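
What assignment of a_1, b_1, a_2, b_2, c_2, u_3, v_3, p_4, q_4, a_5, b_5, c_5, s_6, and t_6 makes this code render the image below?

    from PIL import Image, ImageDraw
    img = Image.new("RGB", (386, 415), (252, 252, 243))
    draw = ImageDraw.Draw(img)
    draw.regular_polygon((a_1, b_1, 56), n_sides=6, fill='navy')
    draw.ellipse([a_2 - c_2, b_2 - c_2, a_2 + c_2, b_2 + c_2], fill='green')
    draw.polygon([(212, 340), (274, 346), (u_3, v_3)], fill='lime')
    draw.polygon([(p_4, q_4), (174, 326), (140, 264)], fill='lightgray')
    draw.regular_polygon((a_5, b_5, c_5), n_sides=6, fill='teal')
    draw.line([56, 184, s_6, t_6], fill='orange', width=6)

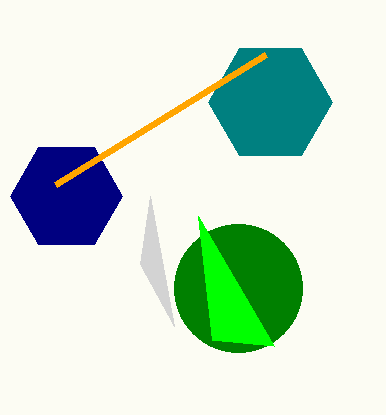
a_1 = 66; b_1 = 196; a_2 = 238; b_2 = 288; c_2 = 64; u_3 = 198; v_3 = 216; p_4 = 150; q_4 = 196; a_5 = 270; b_5 = 102; c_5 = 62; s_6 = 266; t_6 = 54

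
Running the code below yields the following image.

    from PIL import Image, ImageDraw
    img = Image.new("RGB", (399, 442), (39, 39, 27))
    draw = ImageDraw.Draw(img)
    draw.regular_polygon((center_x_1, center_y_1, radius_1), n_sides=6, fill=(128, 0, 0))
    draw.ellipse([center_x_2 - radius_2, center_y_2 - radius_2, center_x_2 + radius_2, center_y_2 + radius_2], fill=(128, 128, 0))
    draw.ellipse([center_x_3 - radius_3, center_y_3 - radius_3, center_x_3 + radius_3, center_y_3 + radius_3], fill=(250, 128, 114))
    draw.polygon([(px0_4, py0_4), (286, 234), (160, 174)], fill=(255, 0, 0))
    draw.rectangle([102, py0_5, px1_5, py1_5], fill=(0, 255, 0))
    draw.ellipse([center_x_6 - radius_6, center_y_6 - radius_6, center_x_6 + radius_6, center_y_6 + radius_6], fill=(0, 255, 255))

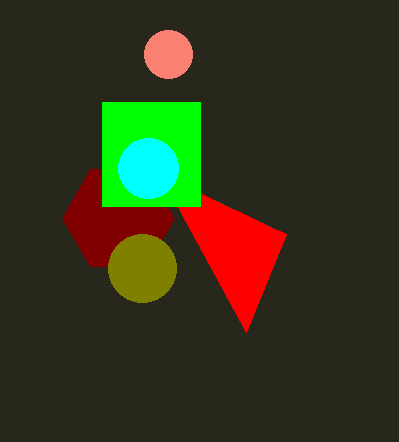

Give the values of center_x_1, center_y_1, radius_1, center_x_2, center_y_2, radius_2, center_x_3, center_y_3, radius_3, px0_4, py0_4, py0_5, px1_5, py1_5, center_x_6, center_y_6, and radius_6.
center_x_1 = 118, center_y_1 = 218, radius_1 = 56, center_x_2 = 142, center_y_2 = 268, radius_2 = 34, center_x_3 = 168, center_y_3 = 54, radius_3 = 24, px0_4 = 246, py0_4 = 332, py0_5 = 102, px1_5 = 200, py1_5 = 206, center_x_6 = 148, center_y_6 = 168, radius_6 = 30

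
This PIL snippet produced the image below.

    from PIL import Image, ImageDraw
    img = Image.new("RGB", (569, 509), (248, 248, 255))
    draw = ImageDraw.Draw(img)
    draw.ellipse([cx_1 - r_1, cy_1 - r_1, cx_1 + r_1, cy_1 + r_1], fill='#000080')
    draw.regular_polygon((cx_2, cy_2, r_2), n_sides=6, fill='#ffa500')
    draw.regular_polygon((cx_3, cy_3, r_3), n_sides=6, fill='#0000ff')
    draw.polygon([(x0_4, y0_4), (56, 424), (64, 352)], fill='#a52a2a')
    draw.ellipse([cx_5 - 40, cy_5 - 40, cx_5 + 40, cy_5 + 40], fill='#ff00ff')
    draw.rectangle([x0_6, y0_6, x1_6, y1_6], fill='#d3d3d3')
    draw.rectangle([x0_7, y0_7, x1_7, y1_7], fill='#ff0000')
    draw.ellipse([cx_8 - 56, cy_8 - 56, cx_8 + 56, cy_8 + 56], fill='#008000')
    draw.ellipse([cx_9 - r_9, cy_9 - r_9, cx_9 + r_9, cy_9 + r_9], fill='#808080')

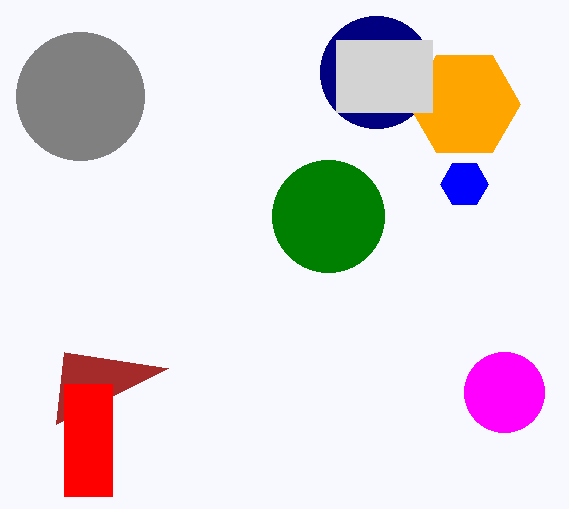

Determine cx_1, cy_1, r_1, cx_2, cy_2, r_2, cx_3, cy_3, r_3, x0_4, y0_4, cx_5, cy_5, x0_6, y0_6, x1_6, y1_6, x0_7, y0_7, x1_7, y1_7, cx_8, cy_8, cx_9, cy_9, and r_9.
cx_1 = 376
cy_1 = 72
r_1 = 56
cx_2 = 464
cy_2 = 104
r_2 = 56
cx_3 = 464
cy_3 = 184
r_3 = 24
x0_4 = 168
y0_4 = 368
cx_5 = 504
cy_5 = 392
x0_6 = 336
y0_6 = 40
x1_6 = 432
y1_6 = 112
x0_7 = 64
y0_7 = 384
x1_7 = 112
y1_7 = 496
cx_8 = 328
cy_8 = 216
cx_9 = 80
cy_9 = 96
r_9 = 64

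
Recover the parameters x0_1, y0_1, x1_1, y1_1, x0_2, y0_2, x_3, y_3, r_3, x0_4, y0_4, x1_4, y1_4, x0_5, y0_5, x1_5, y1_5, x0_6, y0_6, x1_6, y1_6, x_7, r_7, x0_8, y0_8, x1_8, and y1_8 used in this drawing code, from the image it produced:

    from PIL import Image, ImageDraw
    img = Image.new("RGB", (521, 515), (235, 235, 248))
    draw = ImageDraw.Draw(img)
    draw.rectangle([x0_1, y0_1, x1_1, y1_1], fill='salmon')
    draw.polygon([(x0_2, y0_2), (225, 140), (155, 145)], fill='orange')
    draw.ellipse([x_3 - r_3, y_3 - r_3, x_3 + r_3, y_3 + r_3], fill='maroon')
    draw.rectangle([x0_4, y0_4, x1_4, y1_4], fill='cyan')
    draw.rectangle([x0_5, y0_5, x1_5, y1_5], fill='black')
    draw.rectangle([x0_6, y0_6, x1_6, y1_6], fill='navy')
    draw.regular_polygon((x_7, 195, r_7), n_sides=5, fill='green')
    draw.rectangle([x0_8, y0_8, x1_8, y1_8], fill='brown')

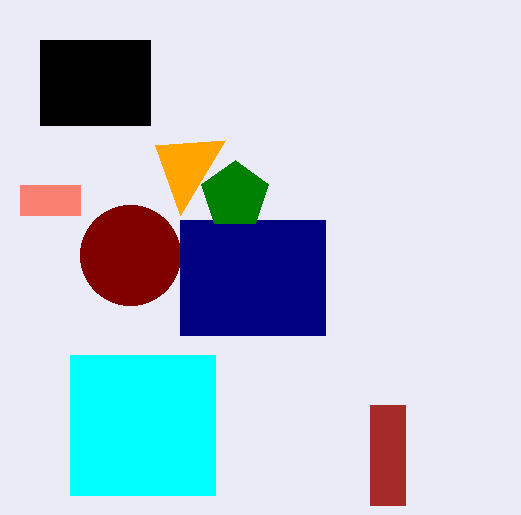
x0_1 = 20
y0_1 = 185
x1_1 = 80
y1_1 = 215
x0_2 = 180
y0_2 = 215
x_3 = 130
y_3 = 255
r_3 = 50
x0_4 = 70
y0_4 = 355
x1_4 = 215
y1_4 = 495
x0_5 = 40
y0_5 = 40
x1_5 = 150
y1_5 = 125
x0_6 = 180
y0_6 = 220
x1_6 = 325
y1_6 = 335
x_7 = 235
r_7 = 35
x0_8 = 370
y0_8 = 405
x1_8 = 405
y1_8 = 505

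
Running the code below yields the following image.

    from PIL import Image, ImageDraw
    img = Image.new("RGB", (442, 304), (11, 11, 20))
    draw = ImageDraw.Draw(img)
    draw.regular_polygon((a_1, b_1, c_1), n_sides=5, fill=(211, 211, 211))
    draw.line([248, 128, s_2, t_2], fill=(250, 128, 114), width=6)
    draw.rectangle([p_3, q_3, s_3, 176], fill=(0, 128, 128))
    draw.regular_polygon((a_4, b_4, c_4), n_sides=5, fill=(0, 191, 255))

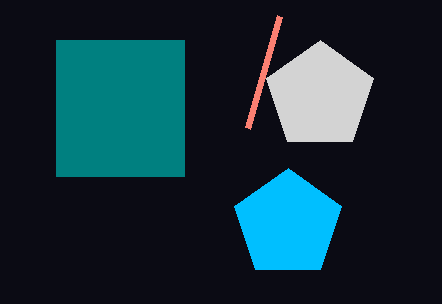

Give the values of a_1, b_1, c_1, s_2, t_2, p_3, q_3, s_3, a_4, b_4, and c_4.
a_1 = 320; b_1 = 96; c_1 = 56; s_2 = 280; t_2 = 16; p_3 = 56; q_3 = 40; s_3 = 184; a_4 = 288; b_4 = 224; c_4 = 56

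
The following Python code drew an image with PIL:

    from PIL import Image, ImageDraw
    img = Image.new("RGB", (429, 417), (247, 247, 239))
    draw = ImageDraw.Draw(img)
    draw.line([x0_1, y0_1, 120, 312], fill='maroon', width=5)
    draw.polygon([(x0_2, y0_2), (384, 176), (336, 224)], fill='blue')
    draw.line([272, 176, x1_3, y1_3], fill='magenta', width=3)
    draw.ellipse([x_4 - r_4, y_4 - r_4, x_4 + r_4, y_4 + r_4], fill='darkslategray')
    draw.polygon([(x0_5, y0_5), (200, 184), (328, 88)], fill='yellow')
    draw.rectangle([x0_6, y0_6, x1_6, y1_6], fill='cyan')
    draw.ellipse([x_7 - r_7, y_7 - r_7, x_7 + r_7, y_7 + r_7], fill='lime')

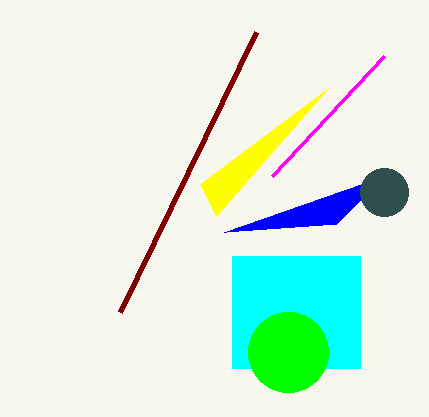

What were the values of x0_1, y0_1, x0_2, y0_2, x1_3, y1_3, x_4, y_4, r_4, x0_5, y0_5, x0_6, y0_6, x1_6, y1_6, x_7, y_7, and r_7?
x0_1 = 256
y0_1 = 32
x0_2 = 224
y0_2 = 232
x1_3 = 384
y1_3 = 56
x_4 = 384
y_4 = 192
r_4 = 24
x0_5 = 216
y0_5 = 216
x0_6 = 232
y0_6 = 256
x1_6 = 360
y1_6 = 368
x_7 = 288
y_7 = 352
r_7 = 40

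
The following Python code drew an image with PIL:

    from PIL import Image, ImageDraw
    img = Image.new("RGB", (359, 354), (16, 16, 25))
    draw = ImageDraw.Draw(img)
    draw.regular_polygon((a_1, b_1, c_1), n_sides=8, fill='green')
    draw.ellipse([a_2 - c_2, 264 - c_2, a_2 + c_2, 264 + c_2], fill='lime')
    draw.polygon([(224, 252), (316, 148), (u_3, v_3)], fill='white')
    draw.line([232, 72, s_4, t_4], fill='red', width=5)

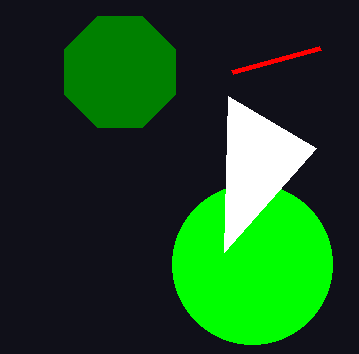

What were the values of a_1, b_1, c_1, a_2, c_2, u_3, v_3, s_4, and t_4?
a_1 = 120; b_1 = 72; c_1 = 60; a_2 = 252; c_2 = 80; u_3 = 228; v_3 = 96; s_4 = 320; t_4 = 48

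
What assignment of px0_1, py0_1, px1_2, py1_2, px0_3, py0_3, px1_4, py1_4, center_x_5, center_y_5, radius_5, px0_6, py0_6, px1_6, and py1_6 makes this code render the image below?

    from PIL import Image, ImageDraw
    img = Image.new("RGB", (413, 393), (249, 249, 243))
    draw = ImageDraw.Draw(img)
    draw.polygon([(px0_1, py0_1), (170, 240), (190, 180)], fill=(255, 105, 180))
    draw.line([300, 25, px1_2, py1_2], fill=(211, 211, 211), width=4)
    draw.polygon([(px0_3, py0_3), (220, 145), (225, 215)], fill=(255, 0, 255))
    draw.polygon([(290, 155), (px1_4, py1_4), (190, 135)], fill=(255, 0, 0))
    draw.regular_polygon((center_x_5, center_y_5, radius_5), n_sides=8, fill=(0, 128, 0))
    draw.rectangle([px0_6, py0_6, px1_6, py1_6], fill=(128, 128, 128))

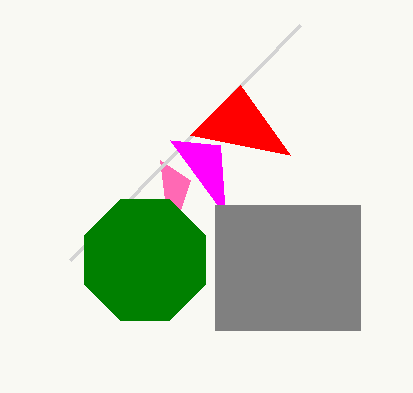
px0_1 = 160, py0_1 = 160, px1_2 = 70, py1_2 = 260, px0_3 = 170, py0_3 = 140, px1_4 = 240, py1_4 = 85, center_x_5 = 145, center_y_5 = 260, radius_5 = 65, px0_6 = 215, py0_6 = 205, px1_6 = 360, py1_6 = 330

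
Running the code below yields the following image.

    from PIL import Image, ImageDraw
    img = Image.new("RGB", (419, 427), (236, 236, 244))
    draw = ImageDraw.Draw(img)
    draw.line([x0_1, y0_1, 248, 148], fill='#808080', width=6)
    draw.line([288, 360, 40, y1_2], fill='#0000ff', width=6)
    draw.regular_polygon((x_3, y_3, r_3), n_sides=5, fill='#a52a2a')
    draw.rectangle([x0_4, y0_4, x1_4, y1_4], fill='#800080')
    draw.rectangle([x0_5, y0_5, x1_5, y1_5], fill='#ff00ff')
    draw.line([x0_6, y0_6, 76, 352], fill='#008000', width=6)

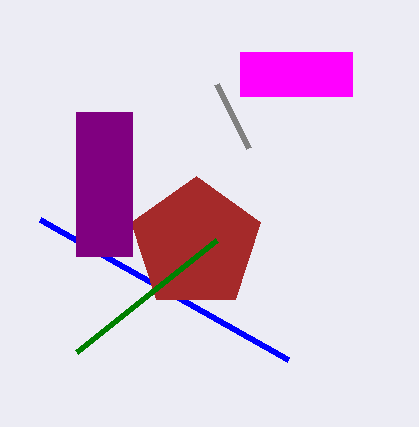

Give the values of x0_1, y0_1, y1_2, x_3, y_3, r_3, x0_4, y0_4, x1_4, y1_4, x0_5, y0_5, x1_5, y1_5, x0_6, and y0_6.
x0_1 = 216; y0_1 = 84; y1_2 = 220; x_3 = 196; y_3 = 244; r_3 = 68; x0_4 = 76; y0_4 = 112; x1_4 = 132; y1_4 = 256; x0_5 = 240; y0_5 = 52; x1_5 = 352; y1_5 = 96; x0_6 = 216; y0_6 = 240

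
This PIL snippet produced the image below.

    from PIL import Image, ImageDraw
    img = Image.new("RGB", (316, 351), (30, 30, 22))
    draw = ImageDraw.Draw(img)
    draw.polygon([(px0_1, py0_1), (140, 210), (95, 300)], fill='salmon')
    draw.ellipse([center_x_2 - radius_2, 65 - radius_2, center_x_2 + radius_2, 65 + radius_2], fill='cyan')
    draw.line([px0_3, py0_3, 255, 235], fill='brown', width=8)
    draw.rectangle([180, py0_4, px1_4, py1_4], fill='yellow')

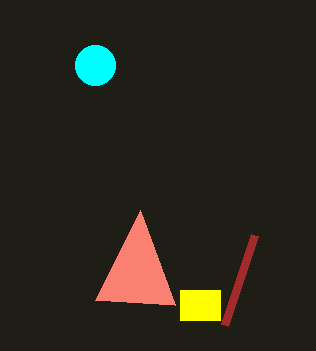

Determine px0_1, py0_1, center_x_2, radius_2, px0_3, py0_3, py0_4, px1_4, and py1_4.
px0_1 = 175
py0_1 = 305
center_x_2 = 95
radius_2 = 20
px0_3 = 225
py0_3 = 325
py0_4 = 290
px1_4 = 220
py1_4 = 320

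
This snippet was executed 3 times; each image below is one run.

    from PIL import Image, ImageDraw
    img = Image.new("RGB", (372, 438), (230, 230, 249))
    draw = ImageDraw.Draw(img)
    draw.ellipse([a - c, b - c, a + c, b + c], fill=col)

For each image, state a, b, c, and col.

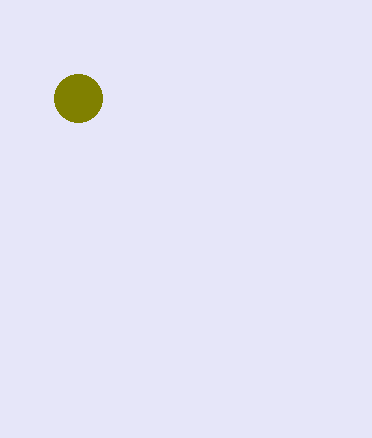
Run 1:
a = 78
b = 98
c = 24
col = 'olive'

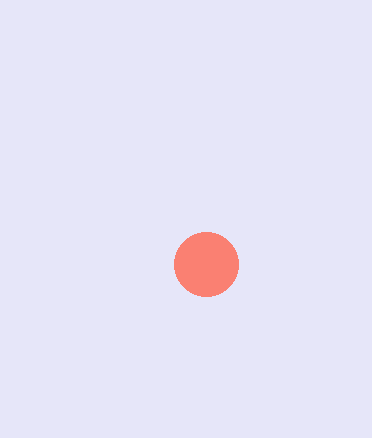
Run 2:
a = 206, b = 264, c = 32, col = 'salmon'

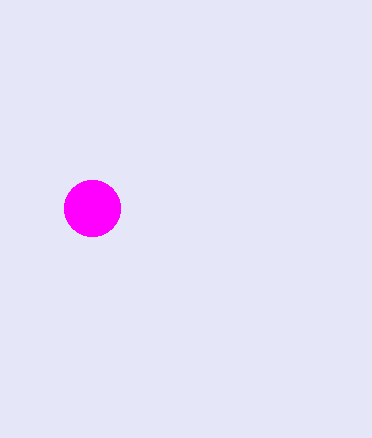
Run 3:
a = 92, b = 208, c = 28, col = 'magenta'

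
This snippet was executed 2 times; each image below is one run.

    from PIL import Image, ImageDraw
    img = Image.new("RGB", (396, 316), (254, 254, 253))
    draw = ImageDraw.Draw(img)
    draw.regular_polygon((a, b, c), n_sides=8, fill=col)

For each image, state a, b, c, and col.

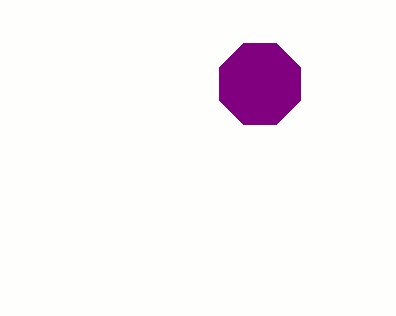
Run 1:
a = 260
b = 84
c = 44
col = 'purple'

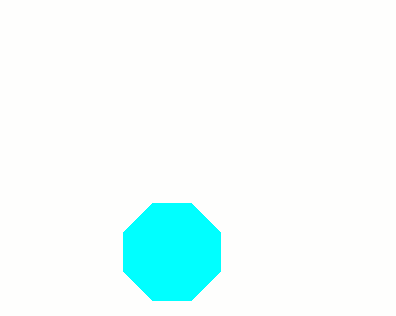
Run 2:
a = 172, b = 252, c = 52, col = 'cyan'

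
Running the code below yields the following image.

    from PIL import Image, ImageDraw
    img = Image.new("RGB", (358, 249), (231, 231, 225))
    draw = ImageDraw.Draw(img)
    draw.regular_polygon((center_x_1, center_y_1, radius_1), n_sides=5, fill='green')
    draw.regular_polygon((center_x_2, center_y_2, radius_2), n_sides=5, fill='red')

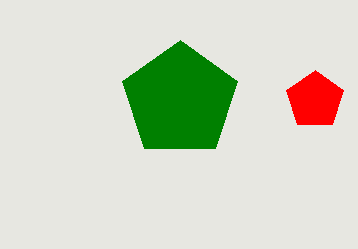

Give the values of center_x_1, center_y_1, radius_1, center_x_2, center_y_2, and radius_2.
center_x_1 = 180
center_y_1 = 100
radius_1 = 60
center_x_2 = 315
center_y_2 = 100
radius_2 = 30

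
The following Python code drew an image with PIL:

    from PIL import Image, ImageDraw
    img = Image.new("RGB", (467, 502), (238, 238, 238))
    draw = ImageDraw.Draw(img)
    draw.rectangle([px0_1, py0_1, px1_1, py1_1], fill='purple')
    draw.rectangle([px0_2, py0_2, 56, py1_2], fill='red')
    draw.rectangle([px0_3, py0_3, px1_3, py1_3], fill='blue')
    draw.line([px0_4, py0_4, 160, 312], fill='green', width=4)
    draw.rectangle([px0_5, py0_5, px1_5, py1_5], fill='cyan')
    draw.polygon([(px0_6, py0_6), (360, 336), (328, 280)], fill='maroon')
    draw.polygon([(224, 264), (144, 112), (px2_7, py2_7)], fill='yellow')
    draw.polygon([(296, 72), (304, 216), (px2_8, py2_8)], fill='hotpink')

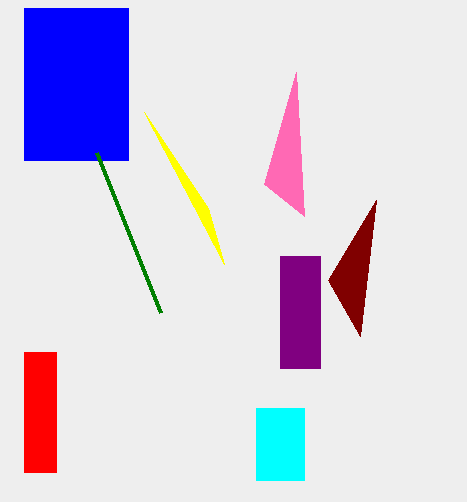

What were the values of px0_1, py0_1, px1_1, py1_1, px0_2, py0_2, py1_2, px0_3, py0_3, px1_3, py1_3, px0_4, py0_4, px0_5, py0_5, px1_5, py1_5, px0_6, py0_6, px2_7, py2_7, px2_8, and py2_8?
px0_1 = 280
py0_1 = 256
px1_1 = 320
py1_1 = 368
px0_2 = 24
py0_2 = 352
py1_2 = 472
px0_3 = 24
py0_3 = 8
px1_3 = 128
py1_3 = 160
px0_4 = 96
py0_4 = 152
px0_5 = 256
py0_5 = 408
px1_5 = 304
py1_5 = 480
px0_6 = 376
py0_6 = 200
px2_7 = 208
py2_7 = 208
px2_8 = 264
py2_8 = 184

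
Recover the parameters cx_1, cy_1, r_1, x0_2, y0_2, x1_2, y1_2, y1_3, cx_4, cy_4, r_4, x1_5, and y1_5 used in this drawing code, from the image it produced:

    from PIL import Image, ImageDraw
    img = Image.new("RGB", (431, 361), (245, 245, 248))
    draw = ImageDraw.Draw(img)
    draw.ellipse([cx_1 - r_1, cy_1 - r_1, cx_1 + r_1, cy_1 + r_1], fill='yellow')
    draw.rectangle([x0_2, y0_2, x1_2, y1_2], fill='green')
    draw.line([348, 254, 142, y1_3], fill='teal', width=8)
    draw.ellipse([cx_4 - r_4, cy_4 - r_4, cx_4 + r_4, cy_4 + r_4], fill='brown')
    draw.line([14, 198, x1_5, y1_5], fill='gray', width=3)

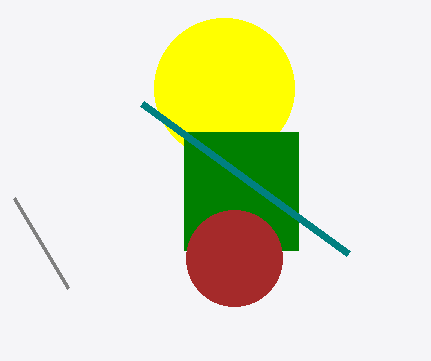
cx_1 = 224
cy_1 = 88
r_1 = 70
x0_2 = 184
y0_2 = 132
x1_2 = 298
y1_2 = 250
y1_3 = 104
cx_4 = 234
cy_4 = 258
r_4 = 48
x1_5 = 68
y1_5 = 288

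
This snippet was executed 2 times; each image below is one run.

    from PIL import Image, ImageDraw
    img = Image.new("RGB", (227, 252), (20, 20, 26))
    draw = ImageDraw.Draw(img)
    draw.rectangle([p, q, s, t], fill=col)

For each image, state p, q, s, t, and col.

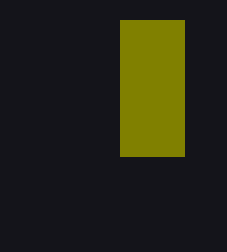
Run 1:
p = 120
q = 20
s = 184
t = 156
col = 'olive'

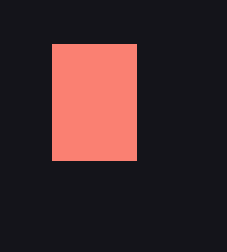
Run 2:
p = 52
q = 44
s = 136
t = 160
col = 'salmon'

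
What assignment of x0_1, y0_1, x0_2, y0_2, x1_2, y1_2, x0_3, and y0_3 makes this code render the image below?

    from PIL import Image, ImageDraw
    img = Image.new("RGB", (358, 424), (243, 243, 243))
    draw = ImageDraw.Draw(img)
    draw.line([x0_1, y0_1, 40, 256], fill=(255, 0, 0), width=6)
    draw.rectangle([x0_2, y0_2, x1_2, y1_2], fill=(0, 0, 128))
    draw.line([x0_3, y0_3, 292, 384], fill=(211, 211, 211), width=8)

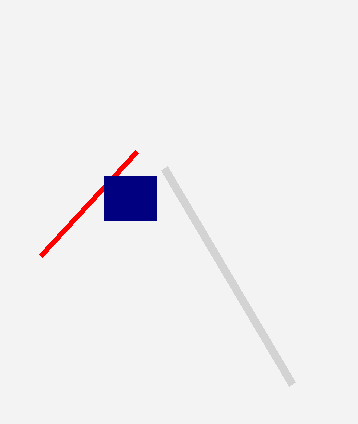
x0_1 = 136; y0_1 = 152; x0_2 = 104; y0_2 = 176; x1_2 = 156; y1_2 = 220; x0_3 = 164; y0_3 = 168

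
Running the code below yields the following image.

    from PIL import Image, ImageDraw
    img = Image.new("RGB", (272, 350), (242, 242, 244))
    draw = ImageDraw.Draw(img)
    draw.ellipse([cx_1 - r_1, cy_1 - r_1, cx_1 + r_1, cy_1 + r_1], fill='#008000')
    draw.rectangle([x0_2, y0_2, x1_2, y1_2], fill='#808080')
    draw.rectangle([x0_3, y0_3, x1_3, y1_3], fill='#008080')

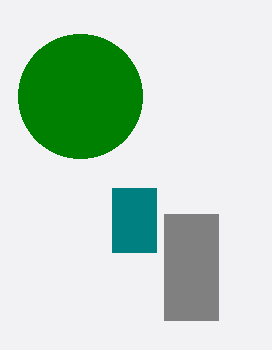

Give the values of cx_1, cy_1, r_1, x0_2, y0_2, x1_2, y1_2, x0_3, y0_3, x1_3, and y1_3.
cx_1 = 80
cy_1 = 96
r_1 = 62
x0_2 = 164
y0_2 = 214
x1_2 = 218
y1_2 = 320
x0_3 = 112
y0_3 = 188
x1_3 = 156
y1_3 = 252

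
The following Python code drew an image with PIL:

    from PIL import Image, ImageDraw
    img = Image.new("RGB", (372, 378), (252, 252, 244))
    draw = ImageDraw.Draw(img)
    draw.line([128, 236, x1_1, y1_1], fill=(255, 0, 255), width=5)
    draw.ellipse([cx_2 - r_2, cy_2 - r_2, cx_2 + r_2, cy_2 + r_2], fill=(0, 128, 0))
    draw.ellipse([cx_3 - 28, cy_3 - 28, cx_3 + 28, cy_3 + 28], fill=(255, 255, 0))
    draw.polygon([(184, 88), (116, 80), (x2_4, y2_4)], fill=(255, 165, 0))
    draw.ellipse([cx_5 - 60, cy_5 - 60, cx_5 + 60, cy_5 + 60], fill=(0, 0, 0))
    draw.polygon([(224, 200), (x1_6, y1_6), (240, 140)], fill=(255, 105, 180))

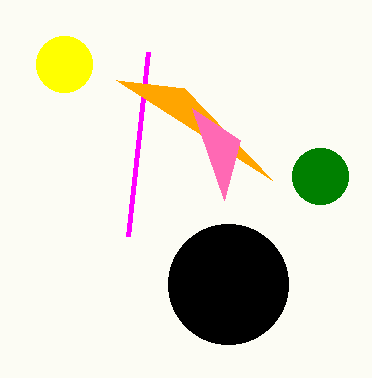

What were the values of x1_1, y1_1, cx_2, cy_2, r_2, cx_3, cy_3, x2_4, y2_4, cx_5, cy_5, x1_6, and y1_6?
x1_1 = 148, y1_1 = 52, cx_2 = 320, cy_2 = 176, r_2 = 28, cx_3 = 64, cy_3 = 64, x2_4 = 272, y2_4 = 180, cx_5 = 228, cy_5 = 284, x1_6 = 192, y1_6 = 108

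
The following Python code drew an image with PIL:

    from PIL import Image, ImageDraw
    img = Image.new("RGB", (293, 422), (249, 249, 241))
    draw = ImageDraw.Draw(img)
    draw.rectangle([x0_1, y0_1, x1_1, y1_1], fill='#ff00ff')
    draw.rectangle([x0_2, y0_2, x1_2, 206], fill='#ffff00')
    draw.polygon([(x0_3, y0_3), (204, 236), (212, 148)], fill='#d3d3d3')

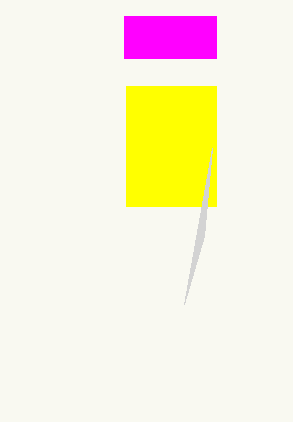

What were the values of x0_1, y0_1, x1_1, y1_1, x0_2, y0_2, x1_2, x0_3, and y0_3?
x0_1 = 124, y0_1 = 16, x1_1 = 216, y1_1 = 58, x0_2 = 126, y0_2 = 86, x1_2 = 216, x0_3 = 184, y0_3 = 304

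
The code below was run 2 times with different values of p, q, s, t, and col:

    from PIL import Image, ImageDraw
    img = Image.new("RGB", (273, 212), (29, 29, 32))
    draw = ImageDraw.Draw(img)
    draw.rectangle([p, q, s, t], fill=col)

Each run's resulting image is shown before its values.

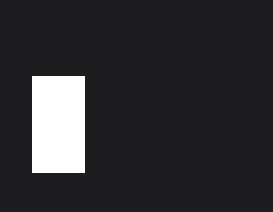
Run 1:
p = 32
q = 76
s = 84
t = 172
col = 'white'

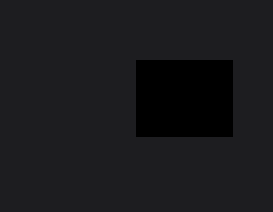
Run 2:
p = 136
q = 60
s = 232
t = 136
col = 'black'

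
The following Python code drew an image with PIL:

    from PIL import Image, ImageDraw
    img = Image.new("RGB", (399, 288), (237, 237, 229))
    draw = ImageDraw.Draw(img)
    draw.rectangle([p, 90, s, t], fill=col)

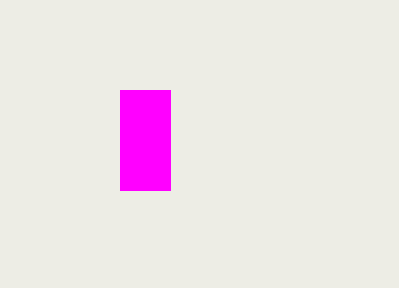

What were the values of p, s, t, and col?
p = 120
s = 170
t = 190
col = 'magenta'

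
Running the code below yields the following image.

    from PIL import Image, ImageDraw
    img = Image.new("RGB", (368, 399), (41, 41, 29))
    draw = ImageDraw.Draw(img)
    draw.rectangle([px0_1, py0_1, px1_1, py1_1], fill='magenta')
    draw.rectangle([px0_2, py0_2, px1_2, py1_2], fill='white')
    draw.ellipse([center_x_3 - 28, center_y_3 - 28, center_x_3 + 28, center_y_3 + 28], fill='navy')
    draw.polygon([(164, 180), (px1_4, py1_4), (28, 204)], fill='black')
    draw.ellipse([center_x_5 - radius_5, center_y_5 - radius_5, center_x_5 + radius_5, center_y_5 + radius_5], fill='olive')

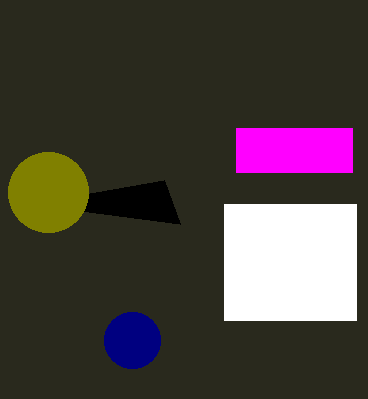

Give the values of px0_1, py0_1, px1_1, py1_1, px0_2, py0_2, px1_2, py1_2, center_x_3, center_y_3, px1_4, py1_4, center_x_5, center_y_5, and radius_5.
px0_1 = 236
py0_1 = 128
px1_1 = 352
py1_1 = 172
px0_2 = 224
py0_2 = 204
px1_2 = 356
py1_2 = 320
center_x_3 = 132
center_y_3 = 340
px1_4 = 180
py1_4 = 224
center_x_5 = 48
center_y_5 = 192
radius_5 = 40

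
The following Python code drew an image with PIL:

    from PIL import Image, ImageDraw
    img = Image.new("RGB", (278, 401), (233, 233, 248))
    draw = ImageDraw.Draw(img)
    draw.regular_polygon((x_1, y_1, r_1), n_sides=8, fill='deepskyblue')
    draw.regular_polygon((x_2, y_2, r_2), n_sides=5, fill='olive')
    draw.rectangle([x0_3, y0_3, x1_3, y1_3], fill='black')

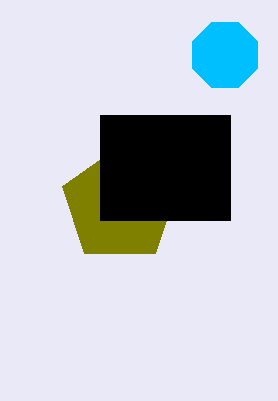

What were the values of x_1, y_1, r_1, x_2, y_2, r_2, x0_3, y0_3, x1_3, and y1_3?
x_1 = 225, y_1 = 55, r_1 = 35, x_2 = 120, y_2 = 205, r_2 = 60, x0_3 = 100, y0_3 = 115, x1_3 = 230, y1_3 = 220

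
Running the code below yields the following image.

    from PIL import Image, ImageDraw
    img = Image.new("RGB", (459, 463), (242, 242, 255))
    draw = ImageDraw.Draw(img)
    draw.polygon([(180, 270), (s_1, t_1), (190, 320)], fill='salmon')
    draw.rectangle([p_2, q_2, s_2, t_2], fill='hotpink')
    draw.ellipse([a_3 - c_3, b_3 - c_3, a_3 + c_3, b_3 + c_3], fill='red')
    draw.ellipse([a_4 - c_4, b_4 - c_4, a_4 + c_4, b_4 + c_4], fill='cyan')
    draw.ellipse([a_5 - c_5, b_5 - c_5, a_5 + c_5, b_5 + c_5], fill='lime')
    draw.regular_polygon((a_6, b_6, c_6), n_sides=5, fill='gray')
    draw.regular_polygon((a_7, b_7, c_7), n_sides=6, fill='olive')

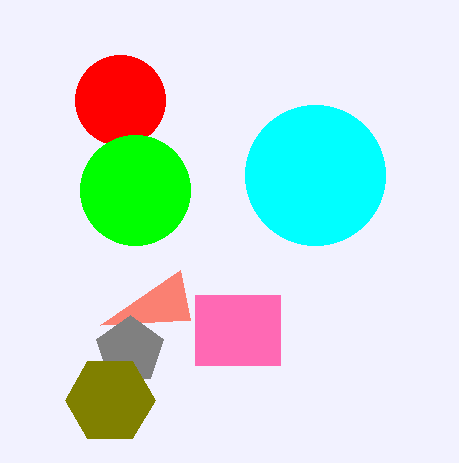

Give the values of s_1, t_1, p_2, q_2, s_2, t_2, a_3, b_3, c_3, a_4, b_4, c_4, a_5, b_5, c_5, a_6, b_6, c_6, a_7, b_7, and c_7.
s_1 = 100; t_1 = 325; p_2 = 195; q_2 = 295; s_2 = 280; t_2 = 365; a_3 = 120; b_3 = 100; c_3 = 45; a_4 = 315; b_4 = 175; c_4 = 70; a_5 = 135; b_5 = 190; c_5 = 55; a_6 = 130; b_6 = 350; c_6 = 35; a_7 = 110; b_7 = 400; c_7 = 45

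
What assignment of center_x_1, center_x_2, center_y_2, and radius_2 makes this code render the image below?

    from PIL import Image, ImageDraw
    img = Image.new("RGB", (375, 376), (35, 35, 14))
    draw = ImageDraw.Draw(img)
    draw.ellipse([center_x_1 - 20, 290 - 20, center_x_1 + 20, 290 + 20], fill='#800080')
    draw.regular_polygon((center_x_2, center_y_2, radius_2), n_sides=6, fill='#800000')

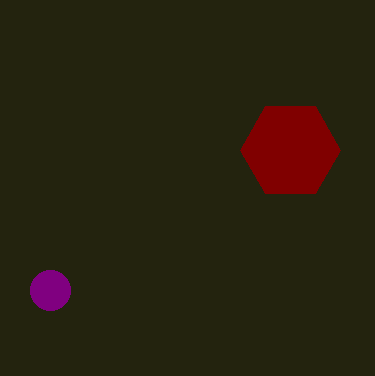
center_x_1 = 50; center_x_2 = 290; center_y_2 = 150; radius_2 = 50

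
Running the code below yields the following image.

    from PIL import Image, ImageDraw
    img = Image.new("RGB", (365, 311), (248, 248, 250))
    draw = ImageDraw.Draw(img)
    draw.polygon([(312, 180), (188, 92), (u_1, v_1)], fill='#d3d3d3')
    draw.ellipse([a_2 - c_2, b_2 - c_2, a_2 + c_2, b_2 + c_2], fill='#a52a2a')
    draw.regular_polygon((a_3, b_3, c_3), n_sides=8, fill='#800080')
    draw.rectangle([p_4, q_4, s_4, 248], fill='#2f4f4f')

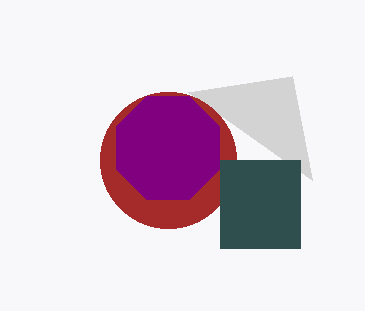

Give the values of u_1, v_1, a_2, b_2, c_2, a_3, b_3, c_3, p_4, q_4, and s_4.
u_1 = 292; v_1 = 76; a_2 = 168; b_2 = 160; c_2 = 68; a_3 = 168; b_3 = 148; c_3 = 56; p_4 = 220; q_4 = 160; s_4 = 300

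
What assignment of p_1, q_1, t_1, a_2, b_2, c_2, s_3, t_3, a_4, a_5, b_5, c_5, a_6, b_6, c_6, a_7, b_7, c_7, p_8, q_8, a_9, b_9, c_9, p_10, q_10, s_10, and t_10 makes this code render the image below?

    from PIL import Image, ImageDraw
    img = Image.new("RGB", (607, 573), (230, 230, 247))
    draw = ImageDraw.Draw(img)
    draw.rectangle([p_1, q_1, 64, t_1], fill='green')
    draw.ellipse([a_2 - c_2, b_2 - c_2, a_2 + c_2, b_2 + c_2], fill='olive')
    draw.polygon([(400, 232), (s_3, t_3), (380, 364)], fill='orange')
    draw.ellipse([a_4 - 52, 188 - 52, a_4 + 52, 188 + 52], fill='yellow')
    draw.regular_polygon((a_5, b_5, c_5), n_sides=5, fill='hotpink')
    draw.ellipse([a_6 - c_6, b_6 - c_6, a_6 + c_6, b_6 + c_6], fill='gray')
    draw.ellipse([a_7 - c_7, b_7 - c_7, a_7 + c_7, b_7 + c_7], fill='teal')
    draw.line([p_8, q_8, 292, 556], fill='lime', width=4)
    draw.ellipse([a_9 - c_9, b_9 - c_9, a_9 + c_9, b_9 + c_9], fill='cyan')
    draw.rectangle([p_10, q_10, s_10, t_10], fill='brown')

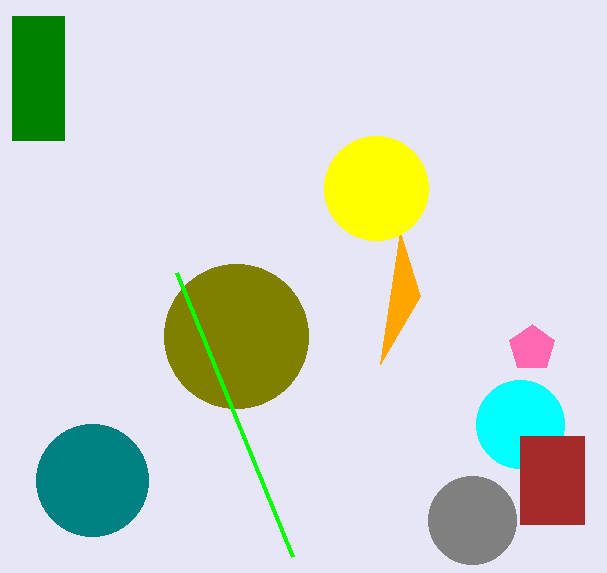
p_1 = 12; q_1 = 16; t_1 = 140; a_2 = 236; b_2 = 336; c_2 = 72; s_3 = 420; t_3 = 296; a_4 = 376; a_5 = 532; b_5 = 348; c_5 = 24; a_6 = 472; b_6 = 520; c_6 = 44; a_7 = 92; b_7 = 480; c_7 = 56; p_8 = 176; q_8 = 272; a_9 = 520; b_9 = 424; c_9 = 44; p_10 = 520; q_10 = 436; s_10 = 584; t_10 = 524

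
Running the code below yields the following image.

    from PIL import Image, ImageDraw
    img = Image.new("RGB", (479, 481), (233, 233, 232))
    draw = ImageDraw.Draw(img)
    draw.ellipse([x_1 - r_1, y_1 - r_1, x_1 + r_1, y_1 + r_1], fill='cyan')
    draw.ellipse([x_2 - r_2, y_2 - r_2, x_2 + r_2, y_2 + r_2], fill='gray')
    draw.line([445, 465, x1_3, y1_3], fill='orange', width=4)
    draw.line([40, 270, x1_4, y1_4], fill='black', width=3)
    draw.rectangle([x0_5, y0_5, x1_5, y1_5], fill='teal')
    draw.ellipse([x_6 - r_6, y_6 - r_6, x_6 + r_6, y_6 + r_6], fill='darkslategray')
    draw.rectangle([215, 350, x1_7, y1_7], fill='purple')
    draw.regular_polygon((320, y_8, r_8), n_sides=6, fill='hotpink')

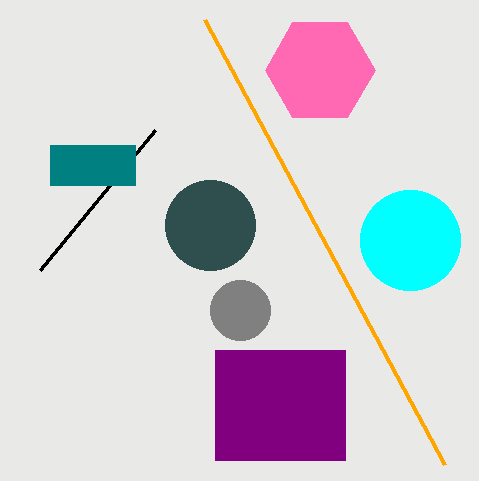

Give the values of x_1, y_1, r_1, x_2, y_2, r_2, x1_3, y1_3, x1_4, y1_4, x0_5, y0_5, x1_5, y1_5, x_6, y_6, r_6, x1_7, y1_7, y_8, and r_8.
x_1 = 410; y_1 = 240; r_1 = 50; x_2 = 240; y_2 = 310; r_2 = 30; x1_3 = 205; y1_3 = 20; x1_4 = 155; y1_4 = 130; x0_5 = 50; y0_5 = 145; x1_5 = 135; y1_5 = 185; x_6 = 210; y_6 = 225; r_6 = 45; x1_7 = 345; y1_7 = 460; y_8 = 70; r_8 = 55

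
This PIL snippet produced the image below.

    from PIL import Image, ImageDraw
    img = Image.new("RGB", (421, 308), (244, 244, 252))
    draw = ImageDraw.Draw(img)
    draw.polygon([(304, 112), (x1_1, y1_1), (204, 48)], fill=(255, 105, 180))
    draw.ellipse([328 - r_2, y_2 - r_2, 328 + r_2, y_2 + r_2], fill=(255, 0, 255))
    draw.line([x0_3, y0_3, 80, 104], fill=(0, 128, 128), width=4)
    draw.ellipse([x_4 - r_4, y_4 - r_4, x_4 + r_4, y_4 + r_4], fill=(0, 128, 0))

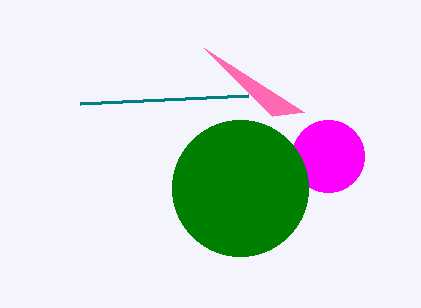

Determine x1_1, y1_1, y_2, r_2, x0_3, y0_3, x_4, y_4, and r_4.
x1_1 = 272; y1_1 = 116; y_2 = 156; r_2 = 36; x0_3 = 248; y0_3 = 96; x_4 = 240; y_4 = 188; r_4 = 68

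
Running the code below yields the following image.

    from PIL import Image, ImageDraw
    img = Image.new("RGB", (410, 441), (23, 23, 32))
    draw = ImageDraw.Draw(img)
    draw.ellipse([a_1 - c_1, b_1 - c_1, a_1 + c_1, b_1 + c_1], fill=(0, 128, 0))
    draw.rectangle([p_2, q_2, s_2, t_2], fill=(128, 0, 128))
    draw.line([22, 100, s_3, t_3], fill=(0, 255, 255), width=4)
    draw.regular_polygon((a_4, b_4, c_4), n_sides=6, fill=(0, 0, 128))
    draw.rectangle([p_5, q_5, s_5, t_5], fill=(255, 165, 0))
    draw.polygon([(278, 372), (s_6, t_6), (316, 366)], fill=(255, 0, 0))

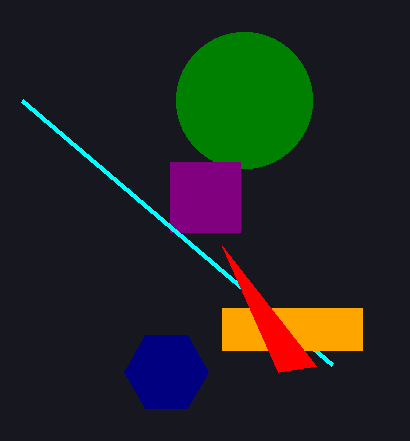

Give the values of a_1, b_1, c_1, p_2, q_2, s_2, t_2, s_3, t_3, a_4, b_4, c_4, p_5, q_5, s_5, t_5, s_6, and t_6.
a_1 = 244
b_1 = 100
c_1 = 68
p_2 = 170
q_2 = 162
s_2 = 240
t_2 = 232
s_3 = 332
t_3 = 364
a_4 = 166
b_4 = 372
c_4 = 42
p_5 = 222
q_5 = 308
s_5 = 362
t_5 = 350
s_6 = 222
t_6 = 246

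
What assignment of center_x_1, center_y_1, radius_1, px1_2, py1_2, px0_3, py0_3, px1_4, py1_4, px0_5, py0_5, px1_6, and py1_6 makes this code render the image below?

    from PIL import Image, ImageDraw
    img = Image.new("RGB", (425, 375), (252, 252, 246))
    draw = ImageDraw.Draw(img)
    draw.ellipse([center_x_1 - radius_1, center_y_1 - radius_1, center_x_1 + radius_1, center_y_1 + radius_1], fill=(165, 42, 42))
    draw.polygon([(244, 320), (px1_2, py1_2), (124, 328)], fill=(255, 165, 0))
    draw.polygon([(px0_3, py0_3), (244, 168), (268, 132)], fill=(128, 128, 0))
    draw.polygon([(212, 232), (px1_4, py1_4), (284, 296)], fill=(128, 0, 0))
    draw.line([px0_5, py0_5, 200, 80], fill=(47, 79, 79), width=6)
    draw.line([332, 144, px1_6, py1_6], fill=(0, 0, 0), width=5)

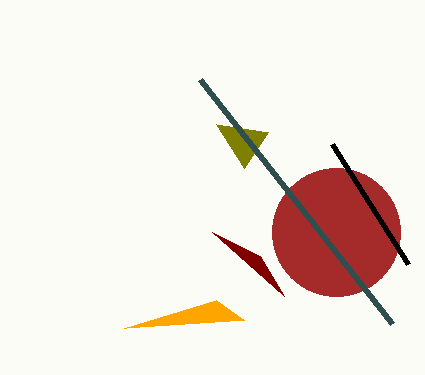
center_x_1 = 336; center_y_1 = 232; radius_1 = 64; px1_2 = 216; py1_2 = 300; px0_3 = 216; py0_3 = 124; px1_4 = 260; py1_4 = 256; px0_5 = 392; py0_5 = 324; px1_6 = 408; py1_6 = 264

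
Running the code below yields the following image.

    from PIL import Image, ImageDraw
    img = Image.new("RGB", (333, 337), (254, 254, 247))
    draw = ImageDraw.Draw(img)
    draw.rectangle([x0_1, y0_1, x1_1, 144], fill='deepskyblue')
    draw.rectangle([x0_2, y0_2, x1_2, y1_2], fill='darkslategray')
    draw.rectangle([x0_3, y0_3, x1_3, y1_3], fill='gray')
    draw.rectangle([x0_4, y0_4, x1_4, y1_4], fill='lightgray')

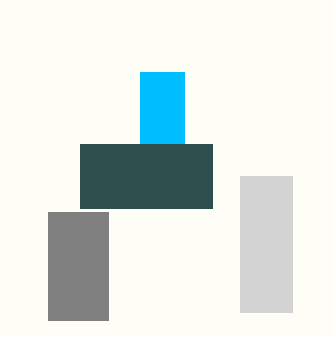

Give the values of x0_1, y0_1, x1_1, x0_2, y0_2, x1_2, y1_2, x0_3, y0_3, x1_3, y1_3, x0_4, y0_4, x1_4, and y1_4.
x0_1 = 140, y0_1 = 72, x1_1 = 184, x0_2 = 80, y0_2 = 144, x1_2 = 212, y1_2 = 208, x0_3 = 48, y0_3 = 212, x1_3 = 108, y1_3 = 320, x0_4 = 240, y0_4 = 176, x1_4 = 292, y1_4 = 312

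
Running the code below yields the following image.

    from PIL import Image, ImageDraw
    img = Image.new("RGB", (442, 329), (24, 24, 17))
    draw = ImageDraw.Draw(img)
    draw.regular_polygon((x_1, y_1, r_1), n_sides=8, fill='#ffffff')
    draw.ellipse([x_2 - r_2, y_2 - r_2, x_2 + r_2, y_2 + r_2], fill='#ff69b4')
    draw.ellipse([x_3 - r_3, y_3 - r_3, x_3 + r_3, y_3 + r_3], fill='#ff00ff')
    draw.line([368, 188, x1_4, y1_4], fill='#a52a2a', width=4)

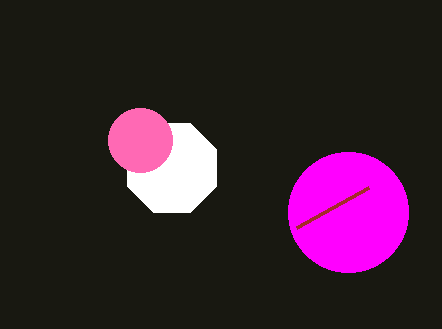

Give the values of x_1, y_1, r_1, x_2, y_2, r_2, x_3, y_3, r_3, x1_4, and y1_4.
x_1 = 172
y_1 = 168
r_1 = 48
x_2 = 140
y_2 = 140
r_2 = 32
x_3 = 348
y_3 = 212
r_3 = 60
x1_4 = 296
y1_4 = 228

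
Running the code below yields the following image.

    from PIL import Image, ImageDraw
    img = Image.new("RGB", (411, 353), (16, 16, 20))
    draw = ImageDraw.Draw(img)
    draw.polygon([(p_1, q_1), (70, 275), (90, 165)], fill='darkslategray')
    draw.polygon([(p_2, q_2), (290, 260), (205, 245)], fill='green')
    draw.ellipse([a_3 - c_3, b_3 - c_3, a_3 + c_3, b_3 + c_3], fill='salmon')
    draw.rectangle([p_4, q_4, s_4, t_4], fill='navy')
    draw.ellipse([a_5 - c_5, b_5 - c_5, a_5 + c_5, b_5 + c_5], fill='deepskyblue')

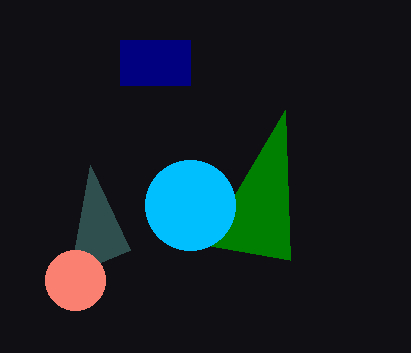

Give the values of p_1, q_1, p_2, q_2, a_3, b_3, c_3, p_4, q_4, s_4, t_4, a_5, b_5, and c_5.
p_1 = 130
q_1 = 250
p_2 = 285
q_2 = 110
a_3 = 75
b_3 = 280
c_3 = 30
p_4 = 120
q_4 = 40
s_4 = 190
t_4 = 85
a_5 = 190
b_5 = 205
c_5 = 45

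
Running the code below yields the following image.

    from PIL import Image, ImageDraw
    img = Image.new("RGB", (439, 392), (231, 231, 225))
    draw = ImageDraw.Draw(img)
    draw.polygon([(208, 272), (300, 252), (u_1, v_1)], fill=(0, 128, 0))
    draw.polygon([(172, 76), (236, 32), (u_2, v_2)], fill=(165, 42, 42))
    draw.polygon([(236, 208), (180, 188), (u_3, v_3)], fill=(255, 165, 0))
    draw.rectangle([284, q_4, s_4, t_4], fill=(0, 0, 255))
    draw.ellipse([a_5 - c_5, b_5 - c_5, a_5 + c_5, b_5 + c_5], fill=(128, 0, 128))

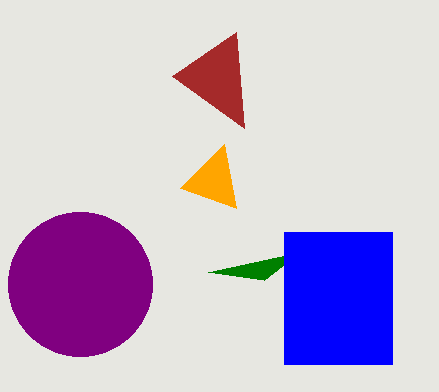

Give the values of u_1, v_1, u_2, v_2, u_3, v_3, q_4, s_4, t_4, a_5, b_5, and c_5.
u_1 = 264
v_1 = 280
u_2 = 244
v_2 = 128
u_3 = 224
v_3 = 144
q_4 = 232
s_4 = 392
t_4 = 364
a_5 = 80
b_5 = 284
c_5 = 72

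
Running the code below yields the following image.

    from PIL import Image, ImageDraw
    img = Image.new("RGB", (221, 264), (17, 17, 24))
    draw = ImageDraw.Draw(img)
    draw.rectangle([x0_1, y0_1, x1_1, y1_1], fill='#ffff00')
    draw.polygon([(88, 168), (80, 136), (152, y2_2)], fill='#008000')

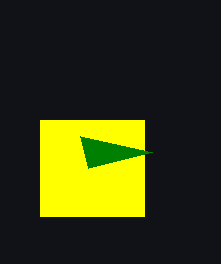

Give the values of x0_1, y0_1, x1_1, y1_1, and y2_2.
x0_1 = 40, y0_1 = 120, x1_1 = 144, y1_1 = 216, y2_2 = 152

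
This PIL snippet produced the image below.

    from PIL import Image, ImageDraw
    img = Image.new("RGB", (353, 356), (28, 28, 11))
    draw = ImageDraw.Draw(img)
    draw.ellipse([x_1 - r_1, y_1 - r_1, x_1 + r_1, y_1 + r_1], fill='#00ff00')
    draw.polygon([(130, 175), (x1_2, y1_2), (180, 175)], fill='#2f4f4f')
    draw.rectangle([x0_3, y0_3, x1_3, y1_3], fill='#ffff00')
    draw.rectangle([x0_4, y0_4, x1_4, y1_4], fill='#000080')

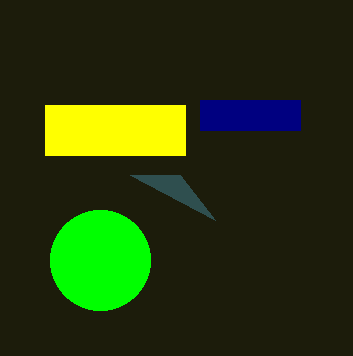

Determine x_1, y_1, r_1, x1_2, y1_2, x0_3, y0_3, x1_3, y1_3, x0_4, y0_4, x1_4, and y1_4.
x_1 = 100, y_1 = 260, r_1 = 50, x1_2 = 215, y1_2 = 220, x0_3 = 45, y0_3 = 105, x1_3 = 185, y1_3 = 155, x0_4 = 200, y0_4 = 100, x1_4 = 300, y1_4 = 130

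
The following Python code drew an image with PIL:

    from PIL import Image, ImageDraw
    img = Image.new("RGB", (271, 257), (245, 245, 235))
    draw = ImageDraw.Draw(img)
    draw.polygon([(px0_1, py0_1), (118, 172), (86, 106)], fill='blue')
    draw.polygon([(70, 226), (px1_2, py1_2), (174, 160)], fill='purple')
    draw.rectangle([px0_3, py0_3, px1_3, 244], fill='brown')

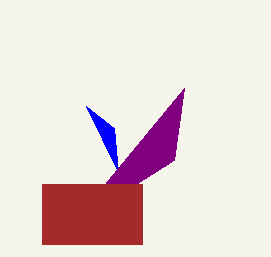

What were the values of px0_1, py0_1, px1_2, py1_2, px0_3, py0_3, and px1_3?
px0_1 = 114
py0_1 = 128
px1_2 = 184
py1_2 = 88
px0_3 = 42
py0_3 = 184
px1_3 = 142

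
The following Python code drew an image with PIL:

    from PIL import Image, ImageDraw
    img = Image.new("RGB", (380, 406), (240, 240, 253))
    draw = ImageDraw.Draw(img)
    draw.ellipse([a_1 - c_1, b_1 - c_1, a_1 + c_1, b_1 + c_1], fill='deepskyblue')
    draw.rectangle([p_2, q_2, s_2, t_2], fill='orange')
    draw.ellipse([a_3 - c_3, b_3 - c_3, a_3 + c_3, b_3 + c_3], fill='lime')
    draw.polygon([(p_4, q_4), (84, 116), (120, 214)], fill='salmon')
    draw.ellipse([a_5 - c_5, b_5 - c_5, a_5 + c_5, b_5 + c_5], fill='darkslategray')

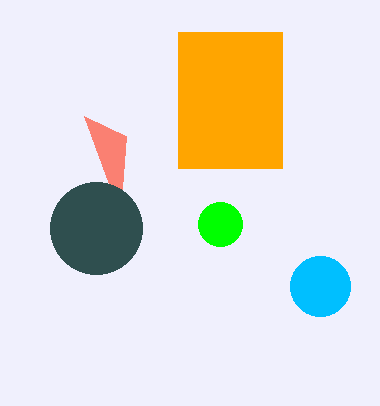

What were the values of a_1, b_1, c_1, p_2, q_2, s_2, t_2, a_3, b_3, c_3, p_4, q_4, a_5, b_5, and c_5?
a_1 = 320; b_1 = 286; c_1 = 30; p_2 = 178; q_2 = 32; s_2 = 282; t_2 = 168; a_3 = 220; b_3 = 224; c_3 = 22; p_4 = 126; q_4 = 136; a_5 = 96; b_5 = 228; c_5 = 46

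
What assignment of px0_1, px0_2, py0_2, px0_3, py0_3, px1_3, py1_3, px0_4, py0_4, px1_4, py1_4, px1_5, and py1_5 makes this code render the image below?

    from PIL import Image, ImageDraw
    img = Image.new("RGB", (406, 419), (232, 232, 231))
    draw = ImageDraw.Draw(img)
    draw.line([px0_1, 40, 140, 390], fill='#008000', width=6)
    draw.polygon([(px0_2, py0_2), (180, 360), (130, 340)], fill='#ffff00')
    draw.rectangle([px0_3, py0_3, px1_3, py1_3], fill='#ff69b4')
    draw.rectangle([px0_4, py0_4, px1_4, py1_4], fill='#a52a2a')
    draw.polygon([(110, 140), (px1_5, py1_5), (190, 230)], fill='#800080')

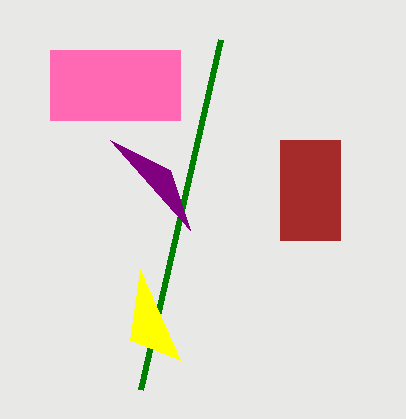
px0_1 = 220, px0_2 = 140, py0_2 = 270, px0_3 = 50, py0_3 = 50, px1_3 = 180, py1_3 = 120, px0_4 = 280, py0_4 = 140, px1_4 = 340, py1_4 = 240, px1_5 = 170, py1_5 = 170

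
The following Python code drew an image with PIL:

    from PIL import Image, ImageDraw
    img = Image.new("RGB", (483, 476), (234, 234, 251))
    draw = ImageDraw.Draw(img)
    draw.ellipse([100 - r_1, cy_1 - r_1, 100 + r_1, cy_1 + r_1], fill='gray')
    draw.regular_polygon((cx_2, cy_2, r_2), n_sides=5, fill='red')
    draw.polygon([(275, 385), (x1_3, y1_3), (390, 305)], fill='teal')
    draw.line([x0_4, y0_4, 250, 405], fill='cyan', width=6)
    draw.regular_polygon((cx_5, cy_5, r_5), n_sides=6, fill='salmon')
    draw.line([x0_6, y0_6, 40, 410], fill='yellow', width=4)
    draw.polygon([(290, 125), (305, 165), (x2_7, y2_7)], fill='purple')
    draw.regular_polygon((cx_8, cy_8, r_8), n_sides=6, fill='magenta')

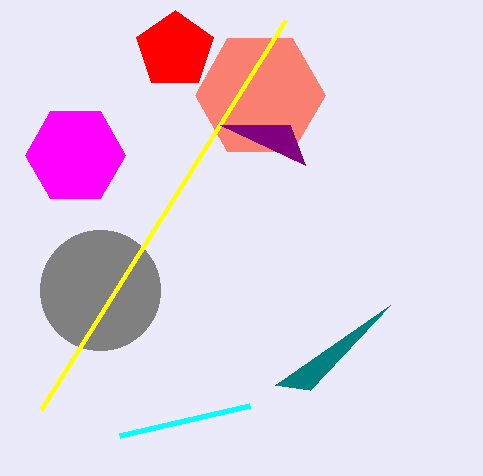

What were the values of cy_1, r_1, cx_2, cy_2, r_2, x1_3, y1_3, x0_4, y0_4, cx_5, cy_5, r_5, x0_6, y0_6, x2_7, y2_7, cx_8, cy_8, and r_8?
cy_1 = 290, r_1 = 60, cx_2 = 175, cy_2 = 50, r_2 = 40, x1_3 = 310, y1_3 = 390, x0_4 = 120, y0_4 = 435, cx_5 = 260, cy_5 = 95, r_5 = 65, x0_6 = 285, y0_6 = 20, x2_7 = 220, y2_7 = 125, cx_8 = 75, cy_8 = 155, r_8 = 50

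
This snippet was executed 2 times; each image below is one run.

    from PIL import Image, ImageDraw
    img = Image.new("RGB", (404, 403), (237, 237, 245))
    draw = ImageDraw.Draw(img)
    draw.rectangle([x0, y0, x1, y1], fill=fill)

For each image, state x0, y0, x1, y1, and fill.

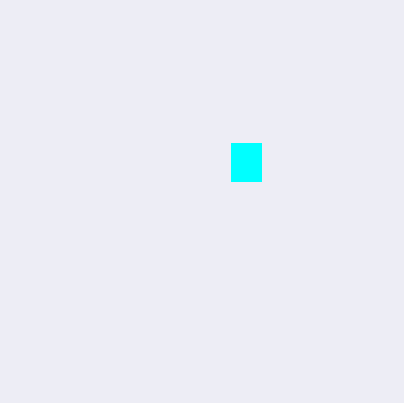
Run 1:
x0 = 231; y0 = 143; x1 = 261; y1 = 181; fill = 'cyan'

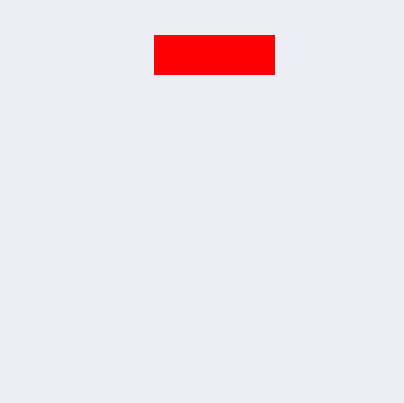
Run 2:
x0 = 154; y0 = 35; x1 = 274; y1 = 74; fill = 'red'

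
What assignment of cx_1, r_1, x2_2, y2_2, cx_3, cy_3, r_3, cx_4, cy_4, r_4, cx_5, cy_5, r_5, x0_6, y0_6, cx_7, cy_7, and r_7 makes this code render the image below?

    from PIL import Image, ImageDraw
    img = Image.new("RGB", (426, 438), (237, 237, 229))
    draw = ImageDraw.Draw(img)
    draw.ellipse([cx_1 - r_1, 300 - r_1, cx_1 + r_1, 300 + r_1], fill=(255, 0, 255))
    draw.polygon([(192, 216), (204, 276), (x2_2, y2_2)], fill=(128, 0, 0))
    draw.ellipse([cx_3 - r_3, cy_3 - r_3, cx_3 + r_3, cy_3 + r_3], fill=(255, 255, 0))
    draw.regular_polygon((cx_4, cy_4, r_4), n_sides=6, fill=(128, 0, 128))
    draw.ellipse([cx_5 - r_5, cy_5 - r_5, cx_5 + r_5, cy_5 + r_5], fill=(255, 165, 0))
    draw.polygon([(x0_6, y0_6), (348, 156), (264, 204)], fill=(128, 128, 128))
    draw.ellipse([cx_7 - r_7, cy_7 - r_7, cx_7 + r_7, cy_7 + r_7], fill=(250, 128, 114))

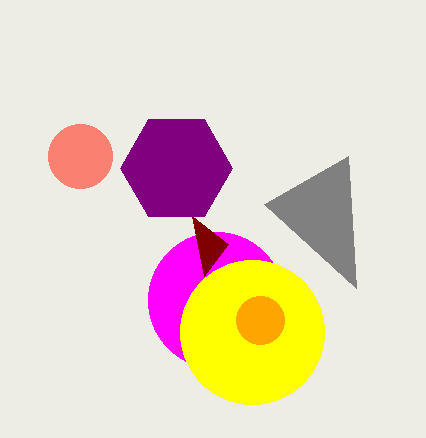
cx_1 = 216; r_1 = 68; x2_2 = 228; y2_2 = 244; cx_3 = 252; cy_3 = 332; r_3 = 72; cx_4 = 176; cy_4 = 168; r_4 = 56; cx_5 = 260; cy_5 = 320; r_5 = 24; x0_6 = 356; y0_6 = 288; cx_7 = 80; cy_7 = 156; r_7 = 32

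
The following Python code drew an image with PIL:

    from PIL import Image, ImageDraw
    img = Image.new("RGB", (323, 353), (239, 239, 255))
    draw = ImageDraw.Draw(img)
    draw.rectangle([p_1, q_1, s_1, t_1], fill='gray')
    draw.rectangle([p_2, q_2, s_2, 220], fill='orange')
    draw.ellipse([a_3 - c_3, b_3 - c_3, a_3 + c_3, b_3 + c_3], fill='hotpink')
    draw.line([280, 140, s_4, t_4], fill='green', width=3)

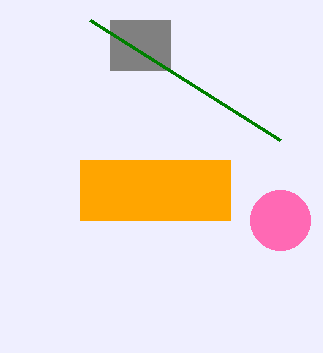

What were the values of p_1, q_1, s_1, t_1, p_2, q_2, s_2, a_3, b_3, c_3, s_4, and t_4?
p_1 = 110; q_1 = 20; s_1 = 170; t_1 = 70; p_2 = 80; q_2 = 160; s_2 = 230; a_3 = 280; b_3 = 220; c_3 = 30; s_4 = 90; t_4 = 20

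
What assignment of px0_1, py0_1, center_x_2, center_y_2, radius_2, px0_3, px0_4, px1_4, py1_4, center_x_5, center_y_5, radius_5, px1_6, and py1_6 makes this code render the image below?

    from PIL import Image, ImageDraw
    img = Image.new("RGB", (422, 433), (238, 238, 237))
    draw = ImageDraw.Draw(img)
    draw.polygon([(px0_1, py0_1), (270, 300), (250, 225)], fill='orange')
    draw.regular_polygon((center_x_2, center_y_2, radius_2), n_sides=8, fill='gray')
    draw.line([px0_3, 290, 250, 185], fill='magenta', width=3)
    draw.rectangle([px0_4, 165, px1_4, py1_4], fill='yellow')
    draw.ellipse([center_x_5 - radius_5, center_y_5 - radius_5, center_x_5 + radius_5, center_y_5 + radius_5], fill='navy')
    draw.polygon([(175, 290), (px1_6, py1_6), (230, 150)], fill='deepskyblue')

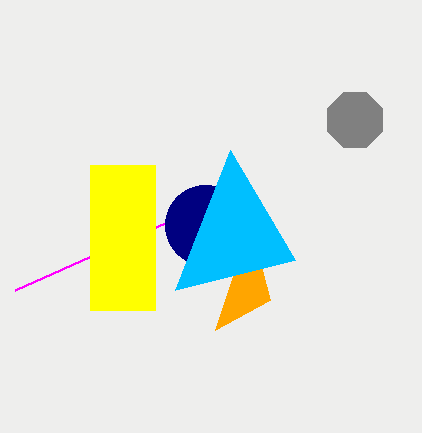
px0_1 = 215
py0_1 = 330
center_x_2 = 355
center_y_2 = 120
radius_2 = 30
px0_3 = 15
px0_4 = 90
px1_4 = 155
py1_4 = 310
center_x_5 = 205
center_y_5 = 225
radius_5 = 40
px1_6 = 295
py1_6 = 260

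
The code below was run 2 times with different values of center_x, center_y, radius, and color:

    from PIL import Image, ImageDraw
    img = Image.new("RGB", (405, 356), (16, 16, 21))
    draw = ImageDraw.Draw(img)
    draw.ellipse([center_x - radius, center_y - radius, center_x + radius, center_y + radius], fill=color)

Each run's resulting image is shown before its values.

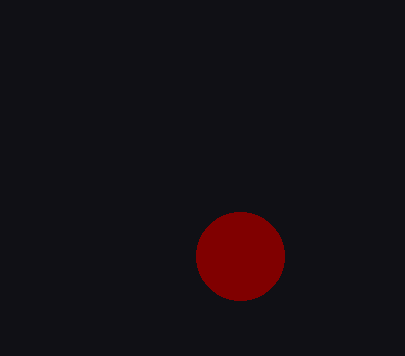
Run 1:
center_x = 240
center_y = 256
radius = 44
color = 'maroon'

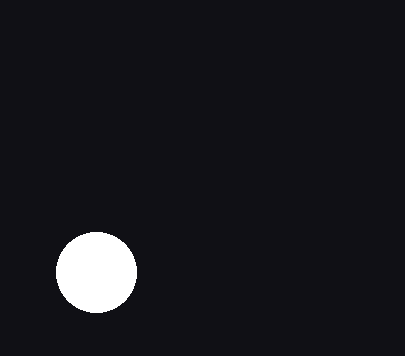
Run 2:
center_x = 96; center_y = 272; radius = 40; color = 'white'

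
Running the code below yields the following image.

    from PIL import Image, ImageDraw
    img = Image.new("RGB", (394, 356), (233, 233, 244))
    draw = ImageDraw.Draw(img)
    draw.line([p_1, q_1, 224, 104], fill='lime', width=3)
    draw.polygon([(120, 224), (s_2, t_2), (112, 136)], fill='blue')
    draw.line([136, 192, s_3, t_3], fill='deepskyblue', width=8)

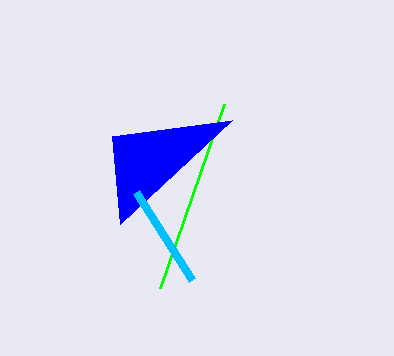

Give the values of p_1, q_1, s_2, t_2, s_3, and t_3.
p_1 = 160
q_1 = 288
s_2 = 232
t_2 = 120
s_3 = 192
t_3 = 280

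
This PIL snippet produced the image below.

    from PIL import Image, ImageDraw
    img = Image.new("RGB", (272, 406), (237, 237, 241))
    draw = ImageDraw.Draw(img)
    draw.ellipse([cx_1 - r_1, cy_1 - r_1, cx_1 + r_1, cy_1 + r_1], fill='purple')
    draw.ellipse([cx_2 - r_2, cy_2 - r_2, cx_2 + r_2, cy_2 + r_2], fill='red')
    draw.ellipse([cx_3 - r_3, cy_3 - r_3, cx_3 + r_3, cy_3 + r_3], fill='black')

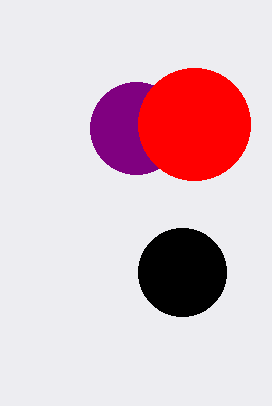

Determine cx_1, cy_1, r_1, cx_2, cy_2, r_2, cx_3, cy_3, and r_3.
cx_1 = 136, cy_1 = 128, r_1 = 46, cx_2 = 194, cy_2 = 124, r_2 = 56, cx_3 = 182, cy_3 = 272, r_3 = 44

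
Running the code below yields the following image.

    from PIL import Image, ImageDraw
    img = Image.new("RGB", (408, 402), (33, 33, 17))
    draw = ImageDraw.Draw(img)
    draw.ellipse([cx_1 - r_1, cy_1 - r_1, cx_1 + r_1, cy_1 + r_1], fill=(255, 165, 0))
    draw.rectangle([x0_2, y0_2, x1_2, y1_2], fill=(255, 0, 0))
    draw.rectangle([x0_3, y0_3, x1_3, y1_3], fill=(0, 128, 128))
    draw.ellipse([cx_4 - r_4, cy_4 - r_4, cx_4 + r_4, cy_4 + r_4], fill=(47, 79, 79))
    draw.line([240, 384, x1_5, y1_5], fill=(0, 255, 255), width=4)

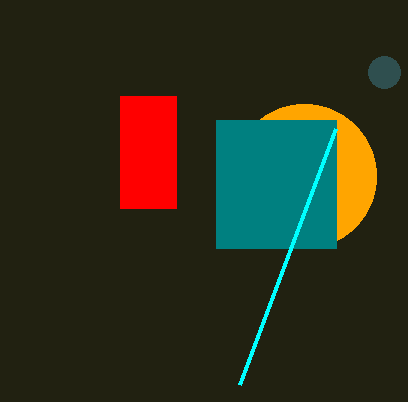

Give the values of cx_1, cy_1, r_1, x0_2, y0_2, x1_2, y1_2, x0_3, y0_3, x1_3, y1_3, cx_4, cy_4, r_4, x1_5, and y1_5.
cx_1 = 304
cy_1 = 176
r_1 = 72
x0_2 = 120
y0_2 = 96
x1_2 = 176
y1_2 = 208
x0_3 = 216
y0_3 = 120
x1_3 = 336
y1_3 = 248
cx_4 = 384
cy_4 = 72
r_4 = 16
x1_5 = 336
y1_5 = 128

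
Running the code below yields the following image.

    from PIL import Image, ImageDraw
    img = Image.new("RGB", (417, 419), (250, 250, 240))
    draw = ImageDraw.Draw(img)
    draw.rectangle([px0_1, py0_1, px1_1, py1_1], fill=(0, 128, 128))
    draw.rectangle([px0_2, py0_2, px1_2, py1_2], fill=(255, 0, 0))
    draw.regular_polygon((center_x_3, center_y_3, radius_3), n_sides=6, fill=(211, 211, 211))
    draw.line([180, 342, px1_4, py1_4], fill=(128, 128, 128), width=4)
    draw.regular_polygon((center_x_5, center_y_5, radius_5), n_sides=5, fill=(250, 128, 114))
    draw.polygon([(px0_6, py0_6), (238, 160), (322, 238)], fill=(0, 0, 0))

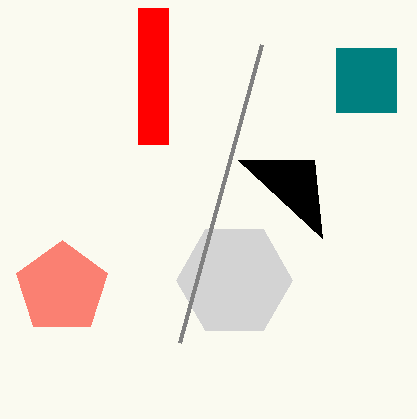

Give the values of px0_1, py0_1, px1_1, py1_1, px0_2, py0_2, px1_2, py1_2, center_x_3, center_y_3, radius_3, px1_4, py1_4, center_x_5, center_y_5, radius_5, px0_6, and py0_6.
px0_1 = 336; py0_1 = 48; px1_1 = 396; py1_1 = 112; px0_2 = 138; py0_2 = 8; px1_2 = 168; py1_2 = 144; center_x_3 = 234; center_y_3 = 280; radius_3 = 58; px1_4 = 262; py1_4 = 44; center_x_5 = 62; center_y_5 = 288; radius_5 = 48; px0_6 = 314; py0_6 = 160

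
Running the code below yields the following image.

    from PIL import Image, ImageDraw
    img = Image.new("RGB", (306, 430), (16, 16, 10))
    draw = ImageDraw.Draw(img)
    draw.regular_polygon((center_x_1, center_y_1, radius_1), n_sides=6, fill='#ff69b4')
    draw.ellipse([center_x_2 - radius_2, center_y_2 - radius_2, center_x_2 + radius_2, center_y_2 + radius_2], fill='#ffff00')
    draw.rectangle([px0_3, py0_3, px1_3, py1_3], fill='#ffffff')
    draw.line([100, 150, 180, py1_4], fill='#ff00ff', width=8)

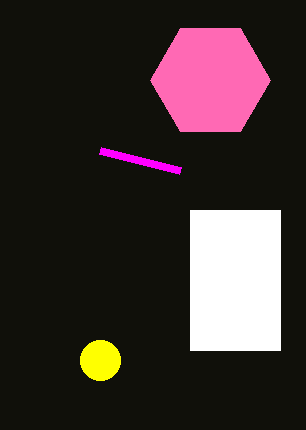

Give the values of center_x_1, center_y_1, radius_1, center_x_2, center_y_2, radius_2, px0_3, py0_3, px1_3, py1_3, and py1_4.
center_x_1 = 210
center_y_1 = 80
radius_1 = 60
center_x_2 = 100
center_y_2 = 360
radius_2 = 20
px0_3 = 190
py0_3 = 210
px1_3 = 280
py1_3 = 350
py1_4 = 170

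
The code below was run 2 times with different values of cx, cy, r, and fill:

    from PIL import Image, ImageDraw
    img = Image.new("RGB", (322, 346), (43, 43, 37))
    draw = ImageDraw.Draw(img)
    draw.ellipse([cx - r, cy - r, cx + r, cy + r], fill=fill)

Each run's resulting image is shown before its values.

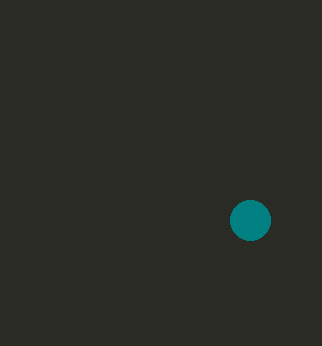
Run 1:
cx = 250, cy = 220, r = 20, fill = 'teal'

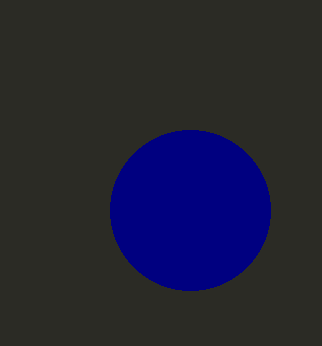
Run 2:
cx = 190
cy = 210
r = 80
fill = 'navy'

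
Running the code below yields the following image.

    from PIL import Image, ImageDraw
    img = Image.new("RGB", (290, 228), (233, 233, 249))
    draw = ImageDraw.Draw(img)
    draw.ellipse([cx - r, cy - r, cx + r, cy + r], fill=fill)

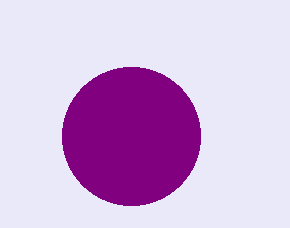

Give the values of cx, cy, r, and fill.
cx = 131; cy = 136; r = 69; fill = 'purple'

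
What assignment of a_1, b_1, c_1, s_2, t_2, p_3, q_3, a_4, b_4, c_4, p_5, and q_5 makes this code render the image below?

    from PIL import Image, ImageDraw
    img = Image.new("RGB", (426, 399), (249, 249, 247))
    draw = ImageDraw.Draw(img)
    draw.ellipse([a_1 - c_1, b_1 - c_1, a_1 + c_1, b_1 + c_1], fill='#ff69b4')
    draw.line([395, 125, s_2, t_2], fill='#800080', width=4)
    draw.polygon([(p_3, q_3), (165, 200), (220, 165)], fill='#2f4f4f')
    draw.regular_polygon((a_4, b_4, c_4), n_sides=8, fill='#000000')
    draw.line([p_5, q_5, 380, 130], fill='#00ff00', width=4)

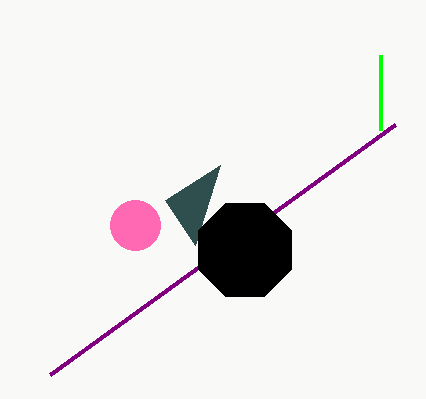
a_1 = 135, b_1 = 225, c_1 = 25, s_2 = 50, t_2 = 375, p_3 = 195, q_3 = 245, a_4 = 245, b_4 = 250, c_4 = 50, p_5 = 380, q_5 = 55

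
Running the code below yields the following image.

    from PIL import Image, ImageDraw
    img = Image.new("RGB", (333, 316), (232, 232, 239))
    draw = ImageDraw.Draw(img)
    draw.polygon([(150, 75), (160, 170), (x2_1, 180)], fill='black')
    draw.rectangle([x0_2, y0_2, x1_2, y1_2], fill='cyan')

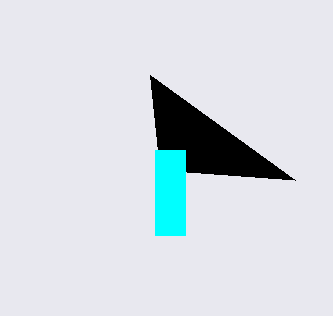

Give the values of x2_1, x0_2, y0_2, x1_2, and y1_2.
x2_1 = 295
x0_2 = 155
y0_2 = 150
x1_2 = 185
y1_2 = 235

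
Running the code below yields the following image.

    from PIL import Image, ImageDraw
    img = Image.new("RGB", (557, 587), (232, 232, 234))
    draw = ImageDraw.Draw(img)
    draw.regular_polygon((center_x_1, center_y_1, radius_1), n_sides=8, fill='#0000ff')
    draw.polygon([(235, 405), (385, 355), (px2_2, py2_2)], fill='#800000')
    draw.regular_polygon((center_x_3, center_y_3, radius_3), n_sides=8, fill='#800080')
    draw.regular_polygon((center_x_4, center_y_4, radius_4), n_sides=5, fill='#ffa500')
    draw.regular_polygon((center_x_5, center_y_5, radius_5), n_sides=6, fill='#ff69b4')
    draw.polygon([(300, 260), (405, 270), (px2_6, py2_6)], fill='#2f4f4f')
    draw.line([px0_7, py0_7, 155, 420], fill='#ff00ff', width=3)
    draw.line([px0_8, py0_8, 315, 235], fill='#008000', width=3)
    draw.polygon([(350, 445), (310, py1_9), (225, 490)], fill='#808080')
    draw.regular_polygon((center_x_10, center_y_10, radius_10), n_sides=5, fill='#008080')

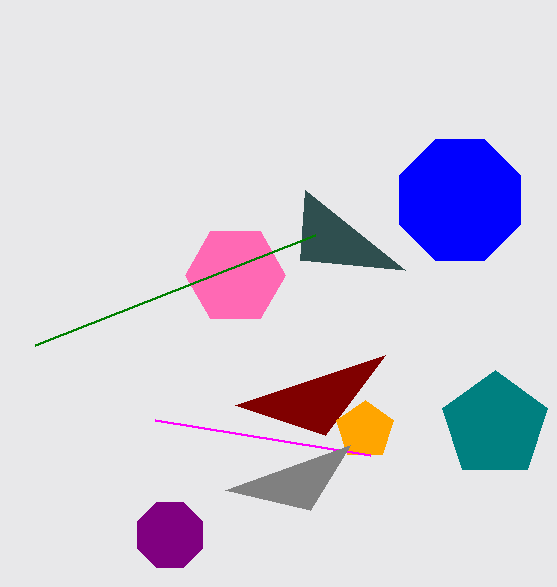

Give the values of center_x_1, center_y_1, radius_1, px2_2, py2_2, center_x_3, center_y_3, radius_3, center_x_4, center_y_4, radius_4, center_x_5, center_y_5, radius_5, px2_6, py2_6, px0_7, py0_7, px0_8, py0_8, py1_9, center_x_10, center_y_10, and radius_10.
center_x_1 = 460, center_y_1 = 200, radius_1 = 65, px2_2 = 325, py2_2 = 435, center_x_3 = 170, center_y_3 = 535, radius_3 = 35, center_x_4 = 365, center_y_4 = 430, radius_4 = 30, center_x_5 = 235, center_y_5 = 275, radius_5 = 50, px2_6 = 305, py2_6 = 190, px0_7 = 370, py0_7 = 455, px0_8 = 35, py0_8 = 345, py1_9 = 510, center_x_10 = 495, center_y_10 = 425, radius_10 = 55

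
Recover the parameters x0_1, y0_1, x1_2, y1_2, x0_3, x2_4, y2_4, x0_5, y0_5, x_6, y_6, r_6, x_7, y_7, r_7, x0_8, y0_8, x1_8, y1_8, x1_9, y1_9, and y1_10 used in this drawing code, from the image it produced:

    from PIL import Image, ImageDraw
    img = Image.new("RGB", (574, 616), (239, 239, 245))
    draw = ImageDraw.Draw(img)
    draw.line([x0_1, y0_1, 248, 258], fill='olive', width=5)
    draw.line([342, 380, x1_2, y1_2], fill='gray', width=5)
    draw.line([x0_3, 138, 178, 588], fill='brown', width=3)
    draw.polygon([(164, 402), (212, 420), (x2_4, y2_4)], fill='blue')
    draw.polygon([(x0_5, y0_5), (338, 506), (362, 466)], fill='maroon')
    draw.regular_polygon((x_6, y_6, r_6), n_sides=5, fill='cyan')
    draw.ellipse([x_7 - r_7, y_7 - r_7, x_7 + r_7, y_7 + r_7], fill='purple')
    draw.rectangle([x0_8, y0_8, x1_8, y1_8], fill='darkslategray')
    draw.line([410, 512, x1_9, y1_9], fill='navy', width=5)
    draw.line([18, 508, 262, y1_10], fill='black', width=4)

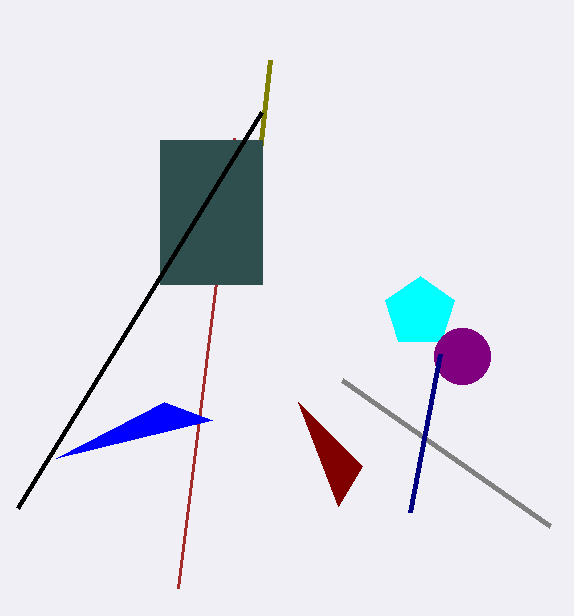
x0_1 = 270, y0_1 = 60, x1_2 = 550, y1_2 = 526, x0_3 = 234, x2_4 = 56, y2_4 = 458, x0_5 = 298, y0_5 = 402, x_6 = 420, y_6 = 312, r_6 = 36, x_7 = 462, y_7 = 356, r_7 = 28, x0_8 = 160, y0_8 = 140, x1_8 = 262, y1_8 = 284, x1_9 = 440, y1_9 = 354, y1_10 = 112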